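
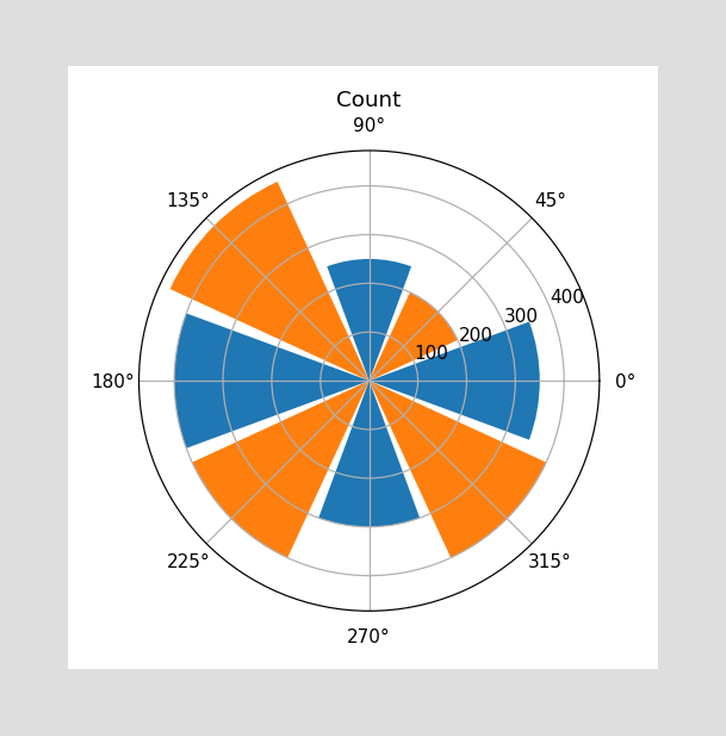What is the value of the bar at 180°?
400

The bar at 180° reaches 400 on the radial axis.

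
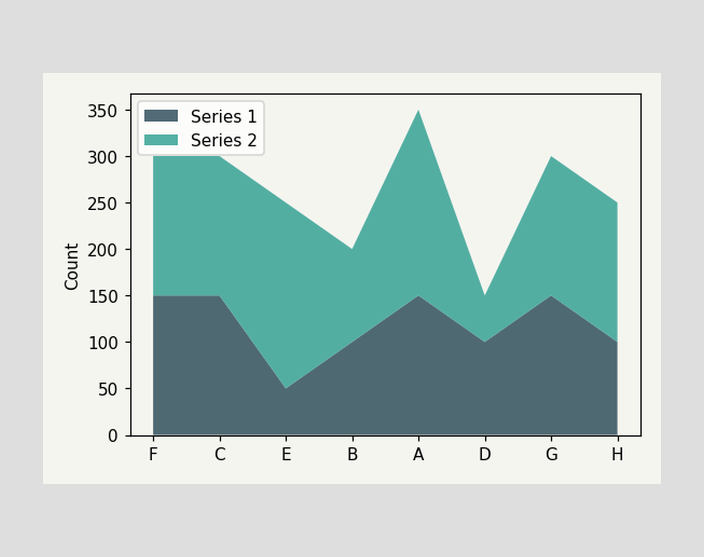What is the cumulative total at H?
250

The stacked total at H reaches 250.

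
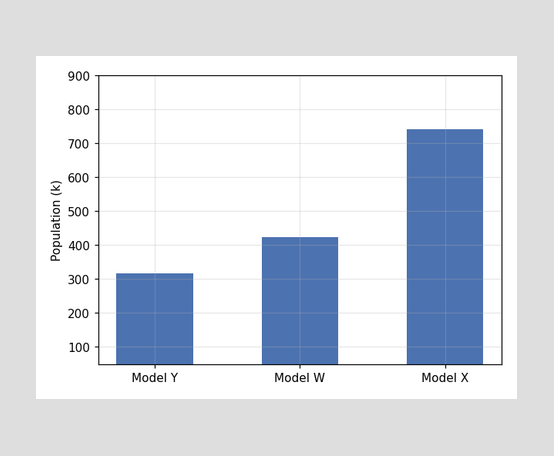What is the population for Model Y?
318k

Reading along the chart's y-axis, the Model Y bar reaches 318k.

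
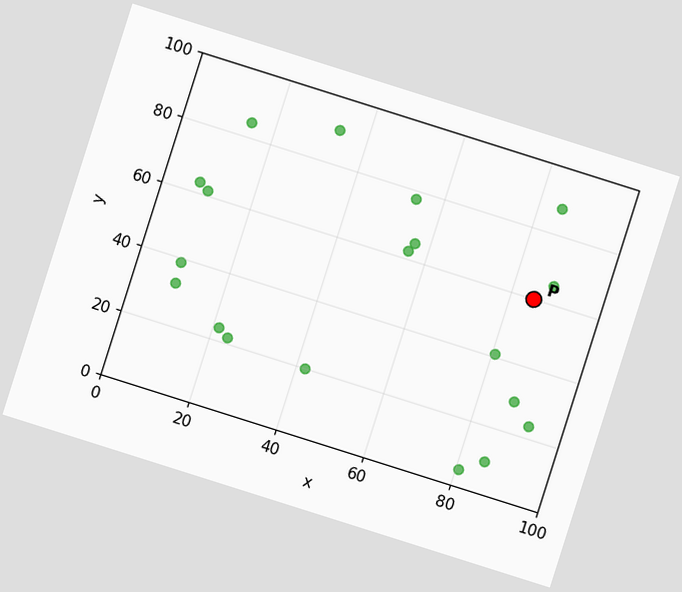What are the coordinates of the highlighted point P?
(85, 60)

The chart is tilted about 18° clockwise. Following the gridlines from P to each axis, P sits at (85, 60).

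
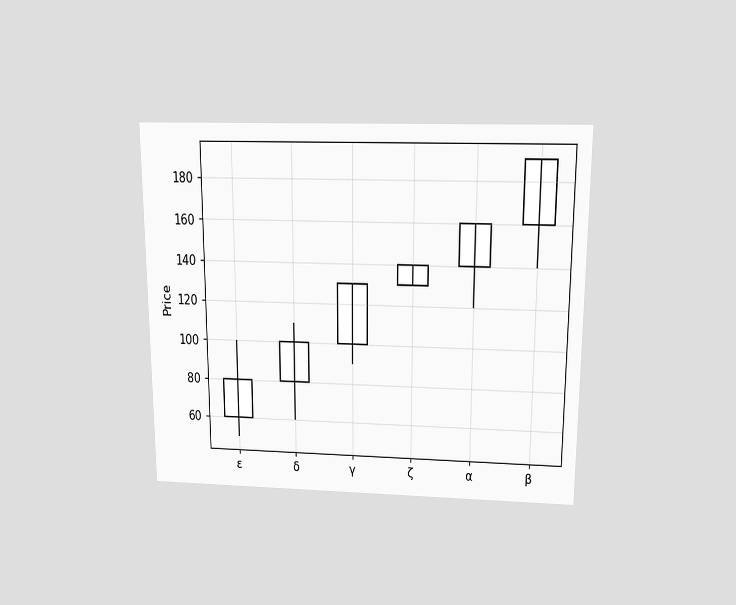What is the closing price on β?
The chart is viewed slightly from above. The β candle closes at 190.

190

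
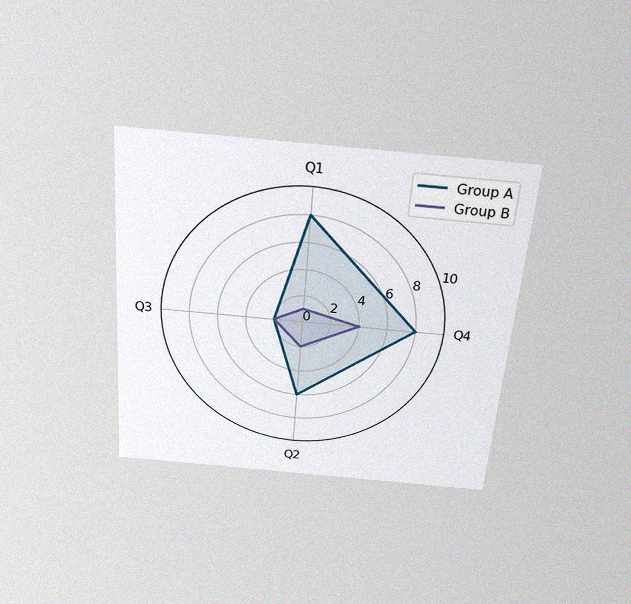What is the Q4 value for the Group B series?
4

The chart is tilted about 4° clockwise and viewed slightly from above, with some photo noise. On the Q4 axis, Group B reaches 4.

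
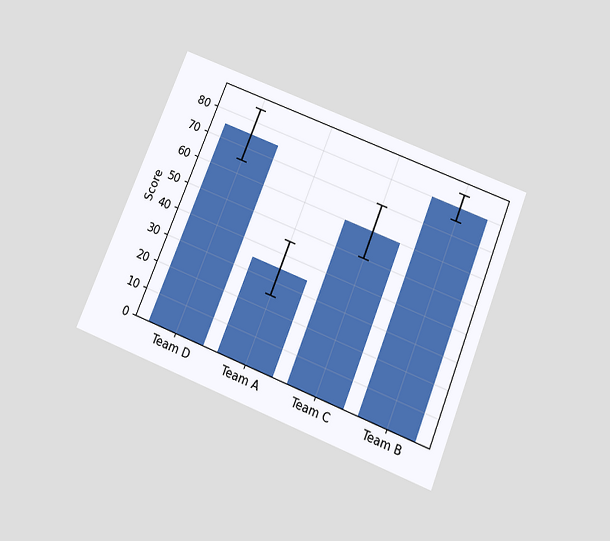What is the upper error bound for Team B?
The chart is tilted about 22° clockwise and viewed slightly from below. The Team B bar's upper whisker reaches 85.

85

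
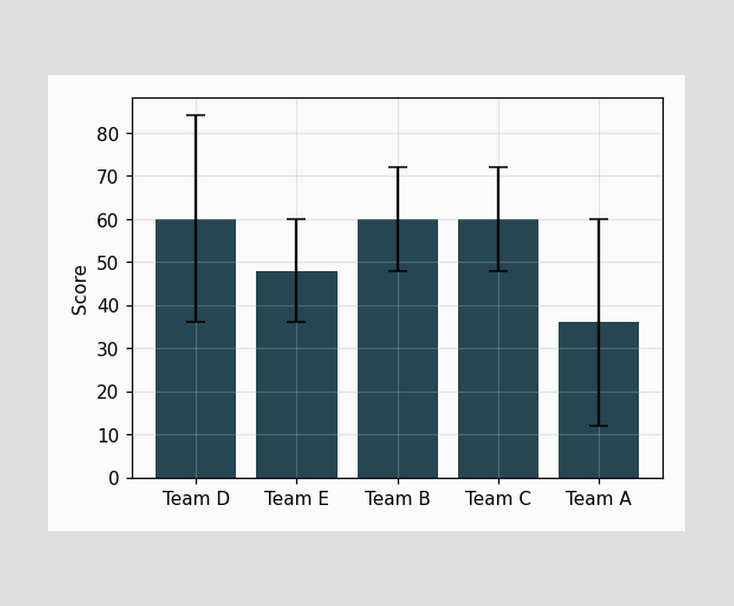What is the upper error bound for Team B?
72

The Team B bar's upper whisker reaches 72.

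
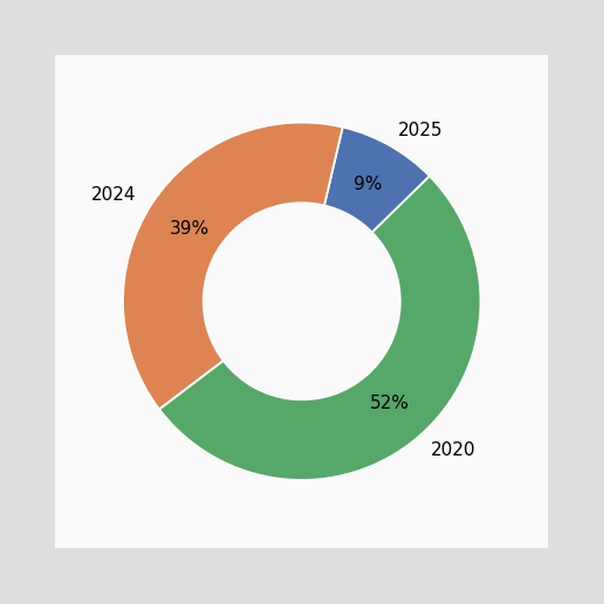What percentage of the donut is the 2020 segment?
The 2020 segment takes up 52% of the ring.

52%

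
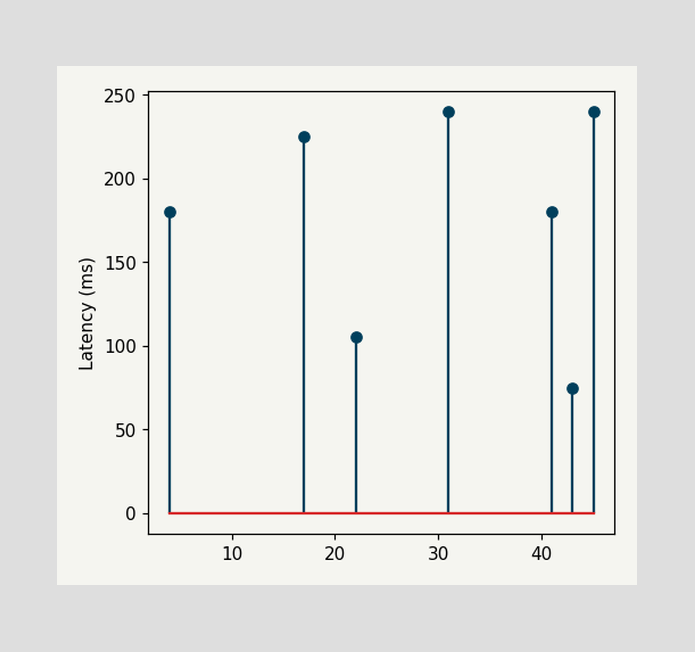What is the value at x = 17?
225ms

The stem at x=17 reaches 225ms.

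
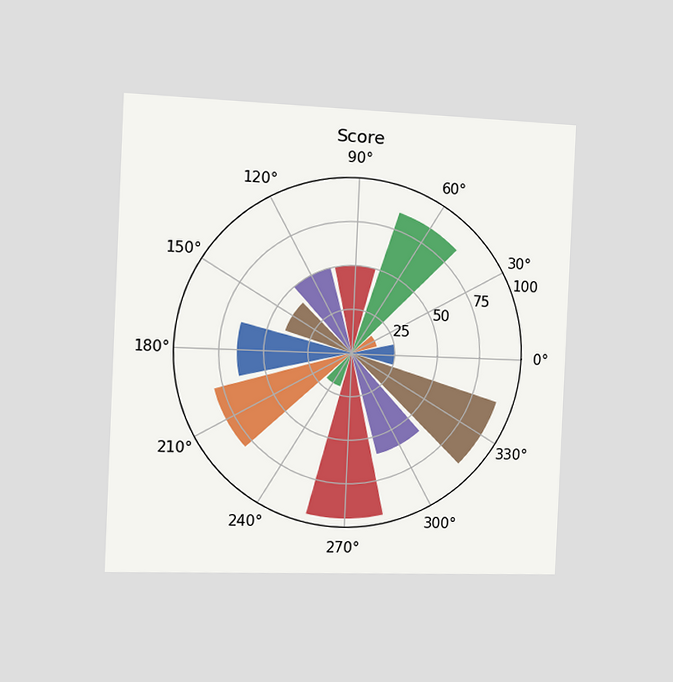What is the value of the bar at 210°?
80

The chart is tilted about 3° clockwise and viewed slightly from the left. The bar at 210° reaches 80 on the radial axis.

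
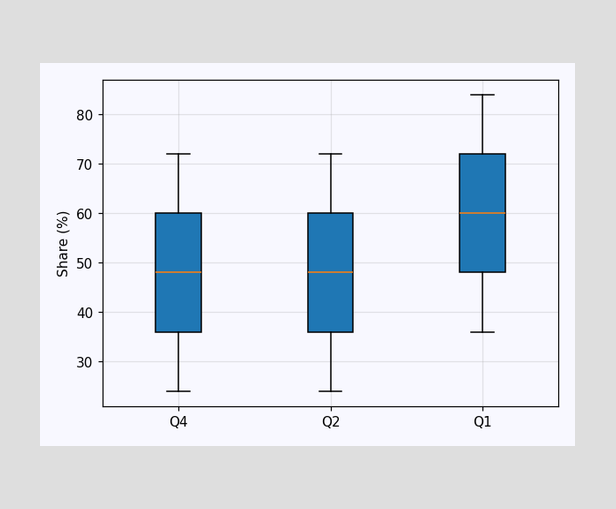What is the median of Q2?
48%

The median line in the Q2 box sits at 48%.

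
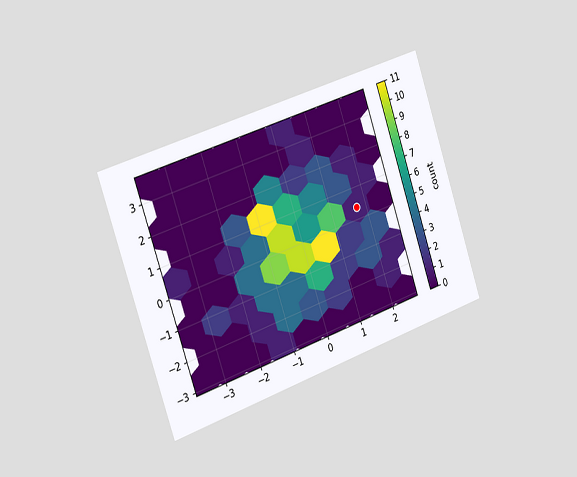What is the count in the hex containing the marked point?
1

The chart is tilted about 19° counter-clockwise and viewed slightly from the left. The marked hex reads 1 on the colorbar.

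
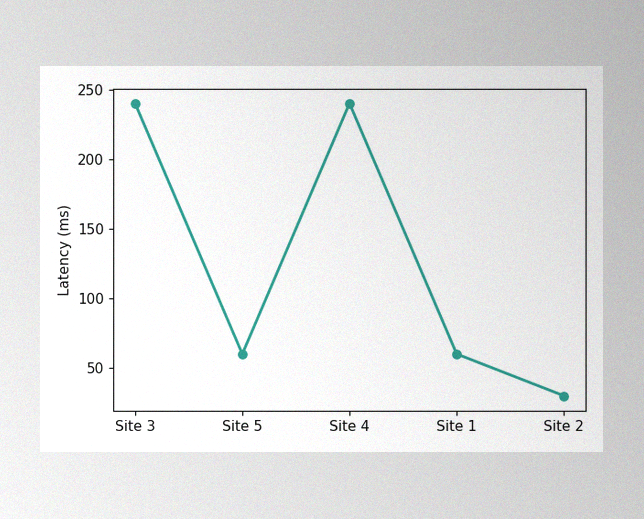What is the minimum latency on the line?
The image has some photo noise and uneven lighting. The lowest point is at Site 2, and reading across to the y-axis gives 30ms.

30ms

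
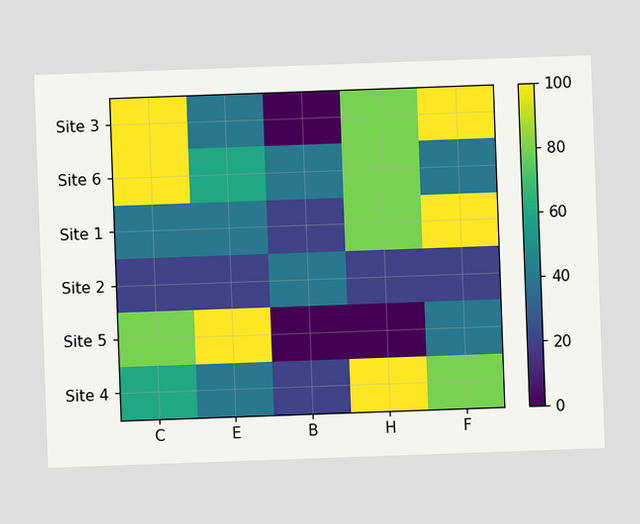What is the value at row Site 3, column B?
The chart is tilted about 2° counter-clockwise. Matching cell (Site 3, B) against the colorbar gives 0.

0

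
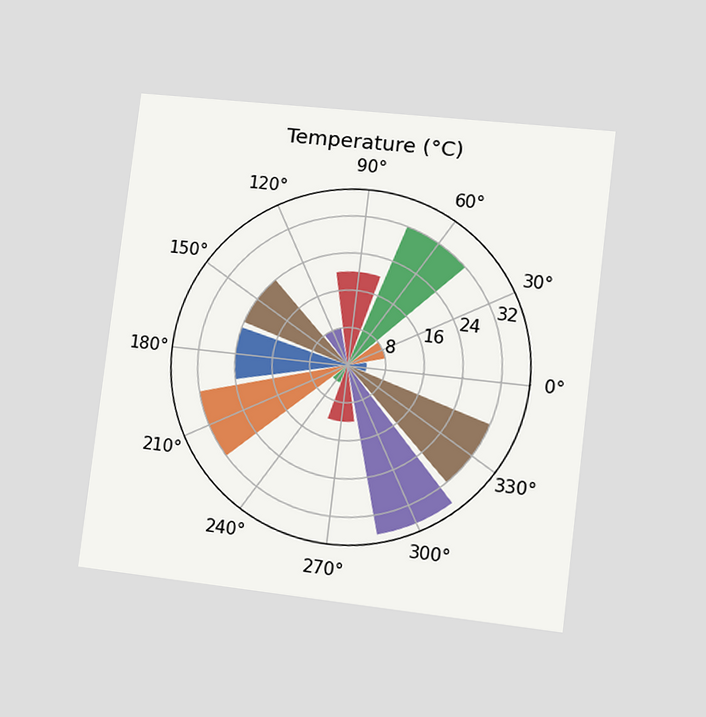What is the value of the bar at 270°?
12°C

The chart is tilted about 7° clockwise and viewed at a slight angle. The bar at 270° reaches 12°C on the radial axis.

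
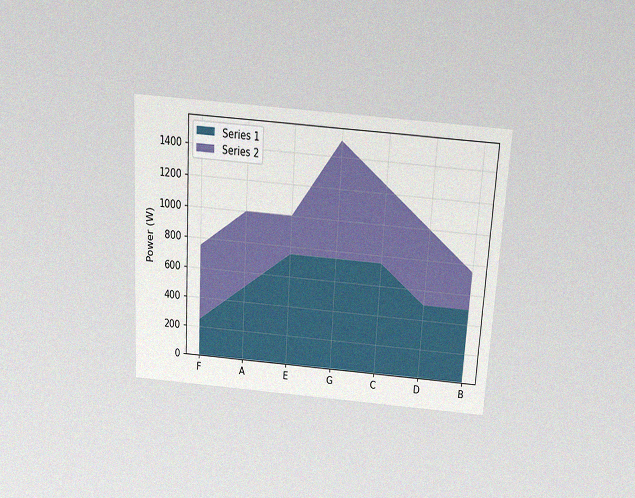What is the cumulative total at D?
1000W

The chart is tilted about 3° clockwise and viewed slightly from above, with some photo noise. The stacked total at D reaches 1000W.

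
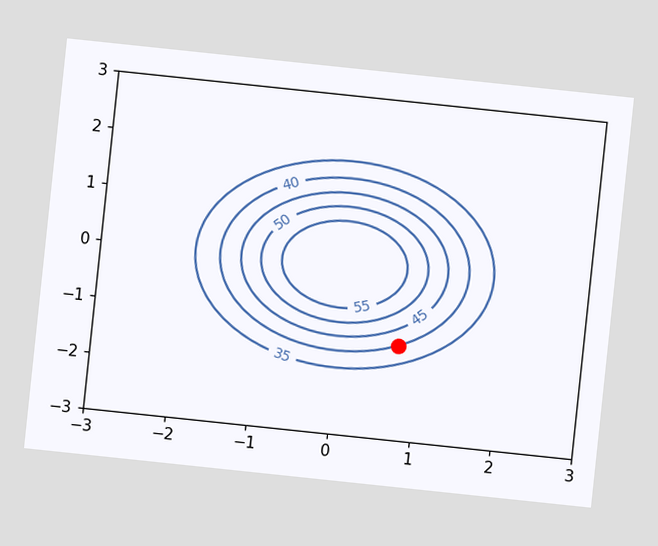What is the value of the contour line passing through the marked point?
The chart is tilted about 6° clockwise. The marked point sits on the contour labelled 40.

40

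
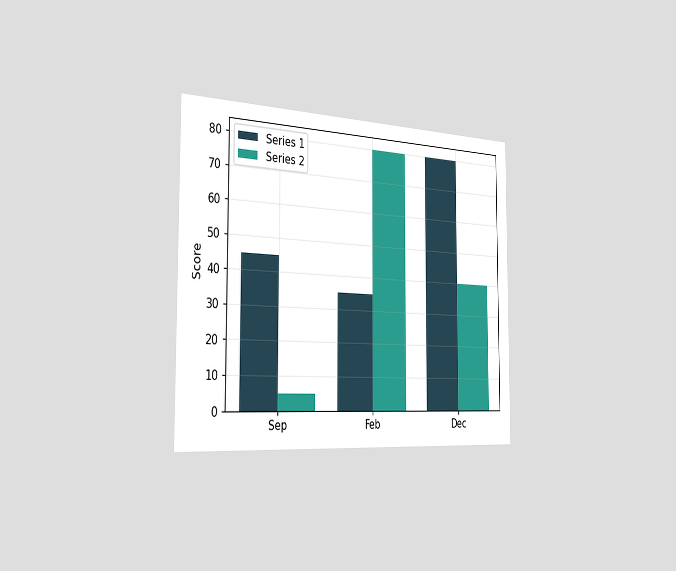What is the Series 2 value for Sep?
5

The chart is viewed slightly from the left. The Series 2 bar at Sep reaches 5 on the y-axis.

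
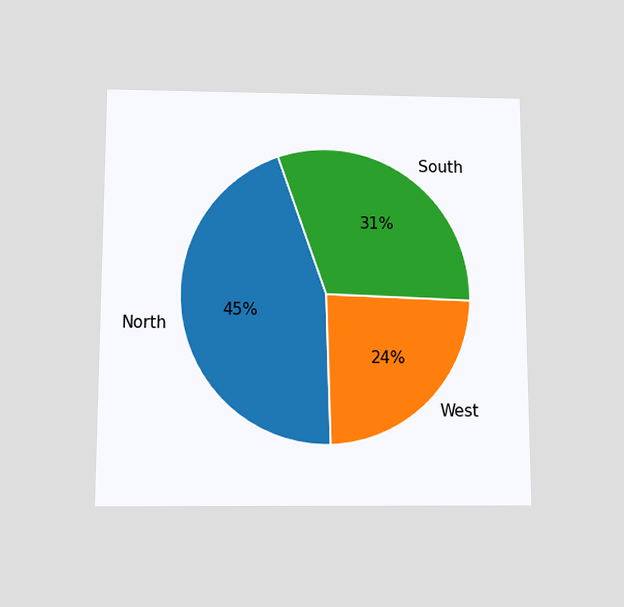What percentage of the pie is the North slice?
The chart is viewed slightly from below. The North slice takes up 45% of the pie.

45%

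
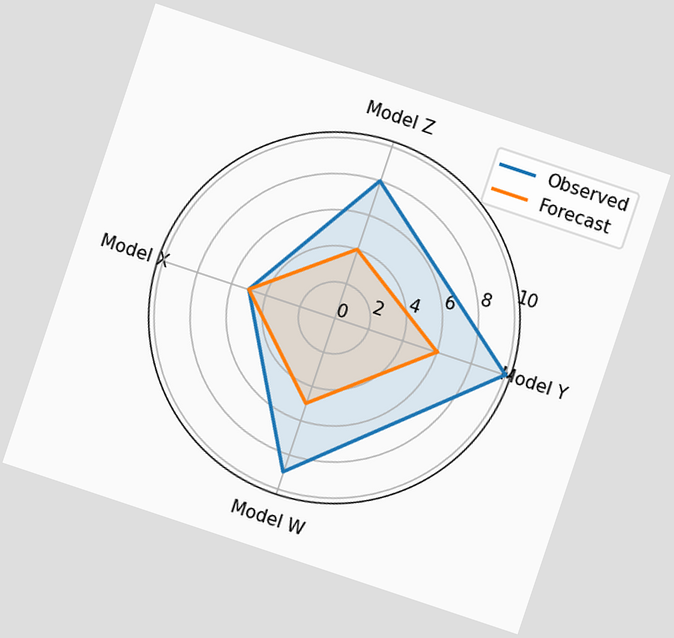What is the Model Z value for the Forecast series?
The chart is tilted about 18° clockwise. On the Model Z axis, Forecast reaches 4.

4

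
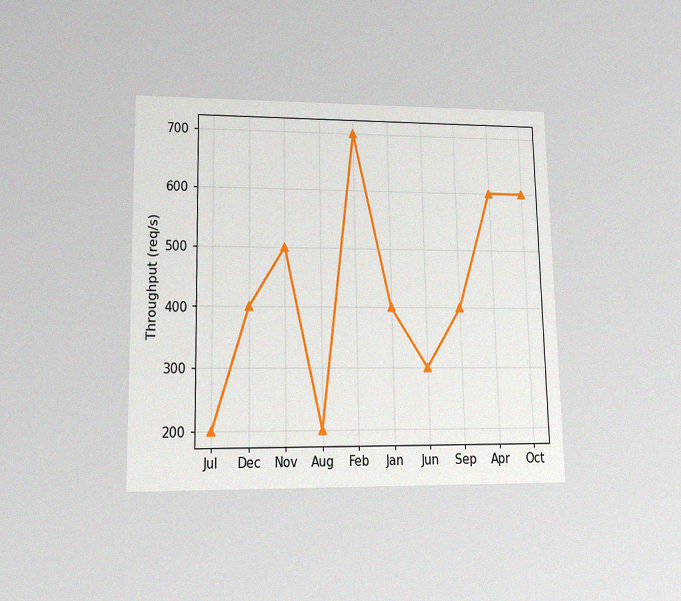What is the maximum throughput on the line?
700req/s

The chart is viewed at a slight angle, with some photo noise. The highest point is at Feb, and reading across to the y-axis gives 700req/s.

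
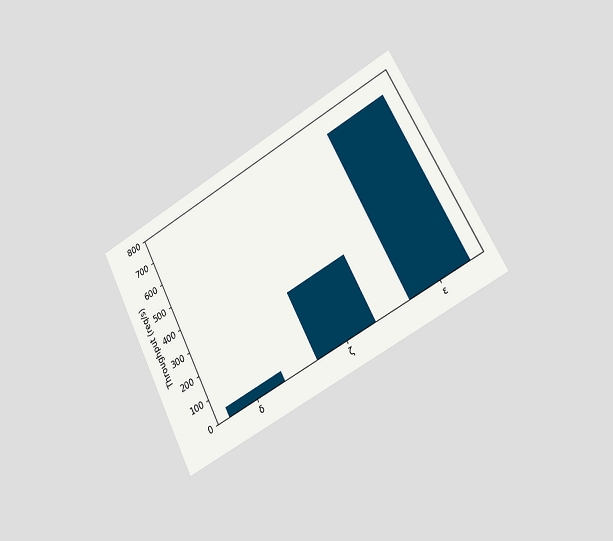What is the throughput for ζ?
The chart is tilted about 28° counter-clockwise and viewed slightly from the right. Reading along the chart's y-axis, the ζ bar reaches 280req/s.

280req/s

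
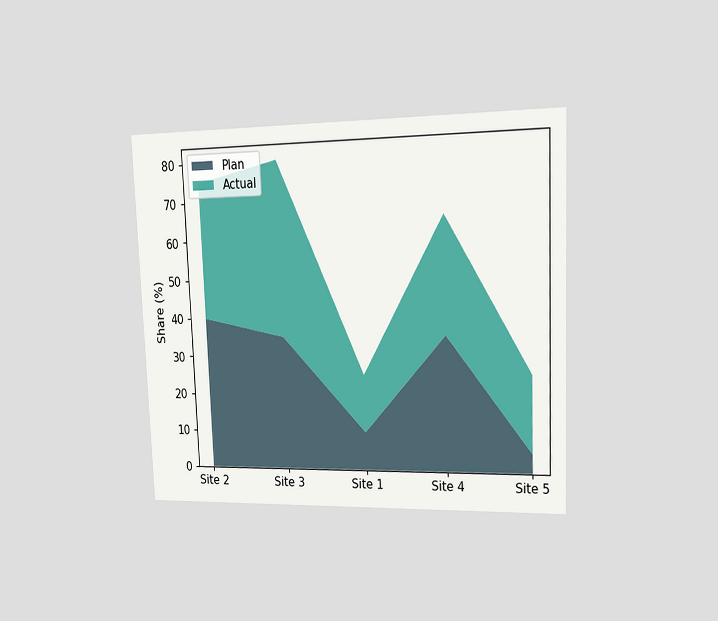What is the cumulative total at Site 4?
65%

The chart is tilted about 2° counter-clockwise and viewed slightly from the right. The stacked total at Site 4 reaches 65%.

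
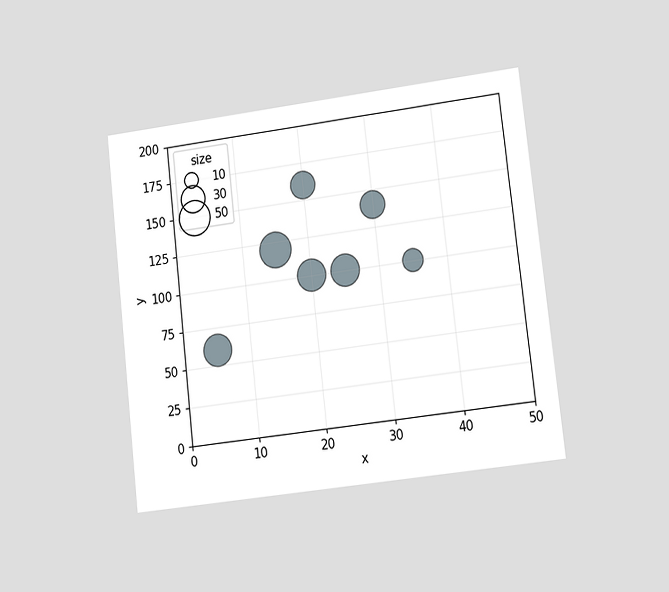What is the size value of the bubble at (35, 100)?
20

The chart is tilted about 6° counter-clockwise and viewed at a slight angle. Matching the bubble at (35, 100) against the size legend gives 20.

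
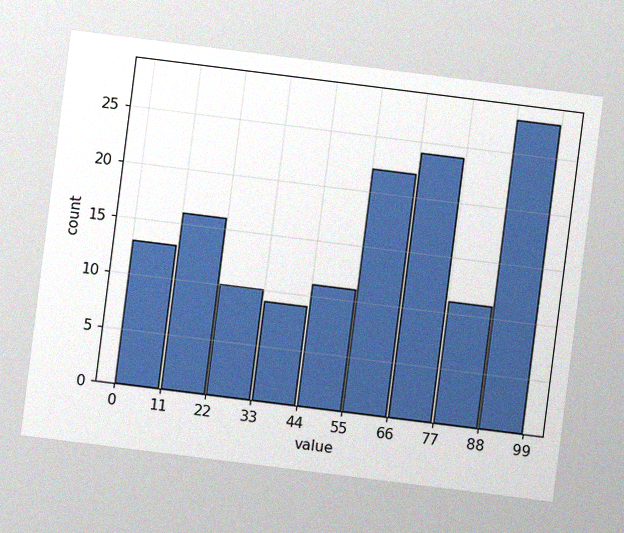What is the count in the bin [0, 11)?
13

The chart is tilted about 7° clockwise, with some photo noise. The [0, 11) bin has height 13.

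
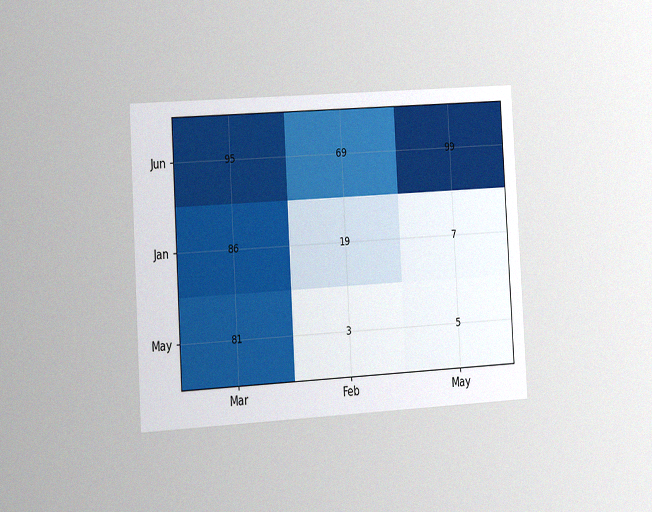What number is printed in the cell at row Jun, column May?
99

The chart is tilted about 3° counter-clockwise and viewed at a slight angle, with some photo noise. The (Jun, May) cell reads 99.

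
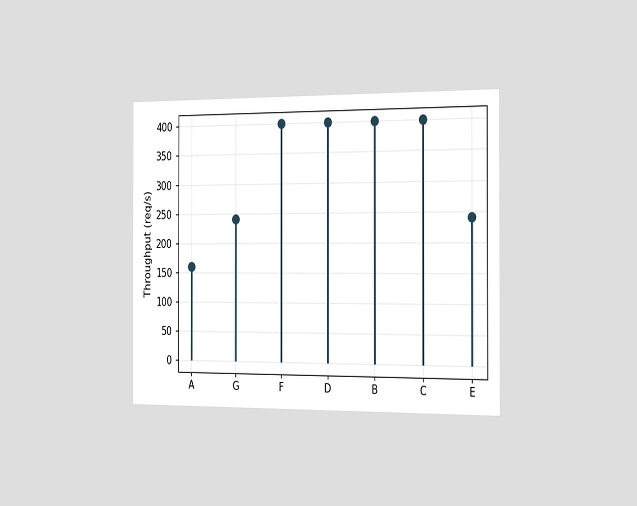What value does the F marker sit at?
400req/s

The chart is viewed slightly from the right. The F marker sits at 400req/s.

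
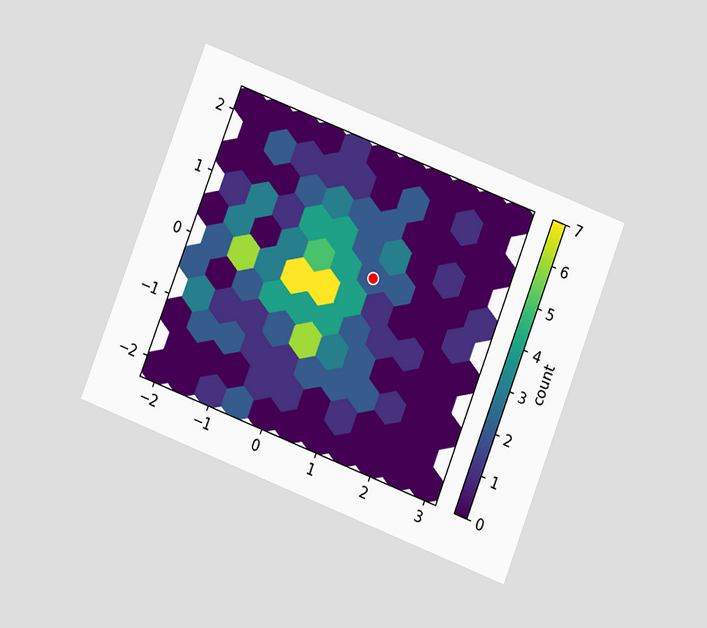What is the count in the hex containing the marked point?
2

The chart is tilted about 21° clockwise and viewed at a slight angle. The marked hex reads 2 on the colorbar.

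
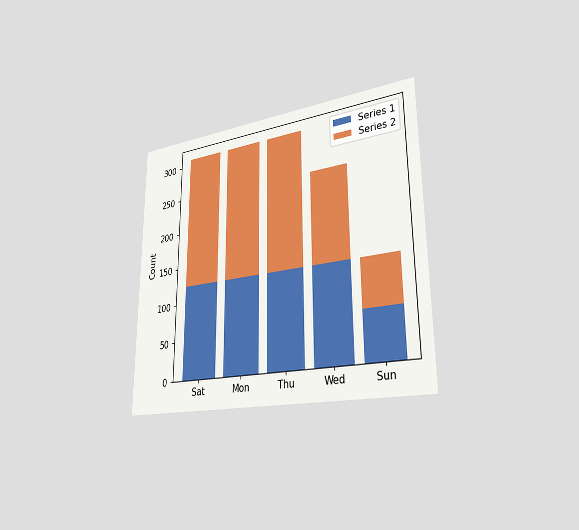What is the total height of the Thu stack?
The chart is viewed slightly from the right. The Thu stack's top reaches 310 on the y-axis.

310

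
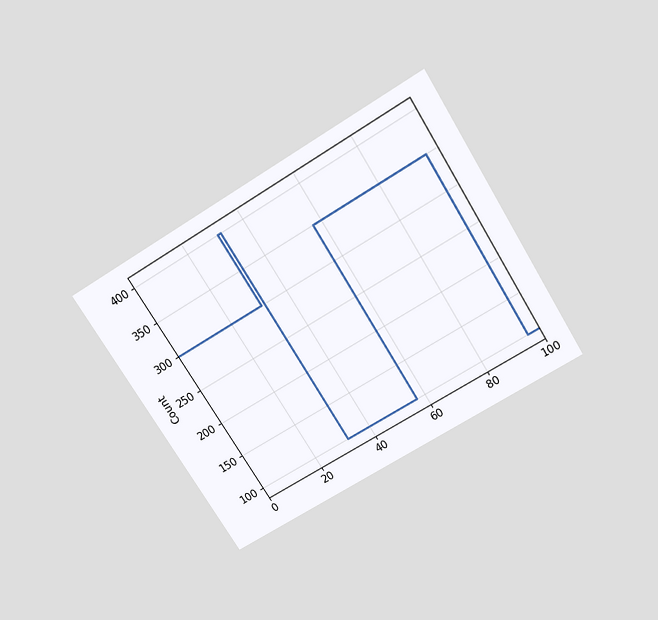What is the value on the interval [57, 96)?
350

The chart is tilted about 32° counter-clockwise and viewed slightly from above. On [57, 96) the step sits at 350.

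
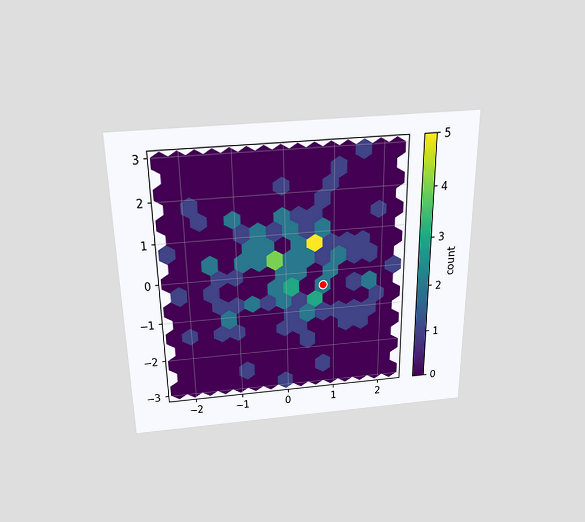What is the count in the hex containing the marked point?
The chart is viewed slightly from above. The marked hex reads 2 on the colorbar.

2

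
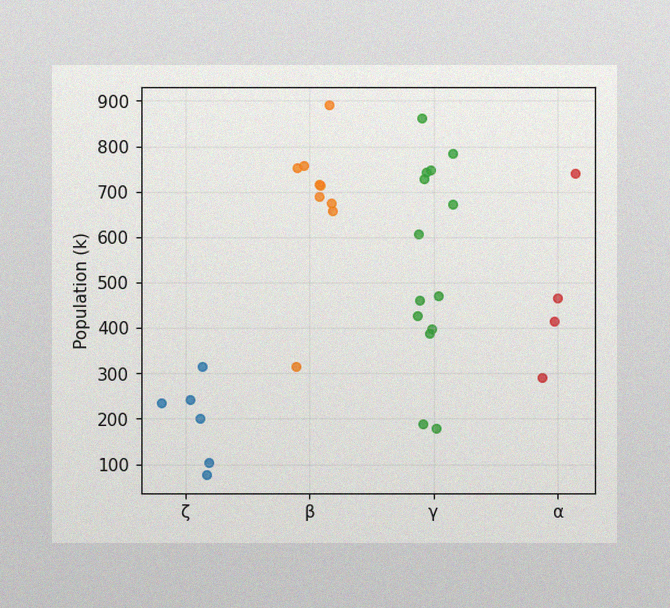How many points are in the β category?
9

The image has some photo noise and uneven lighting. Counting the markers in the β column gives 9.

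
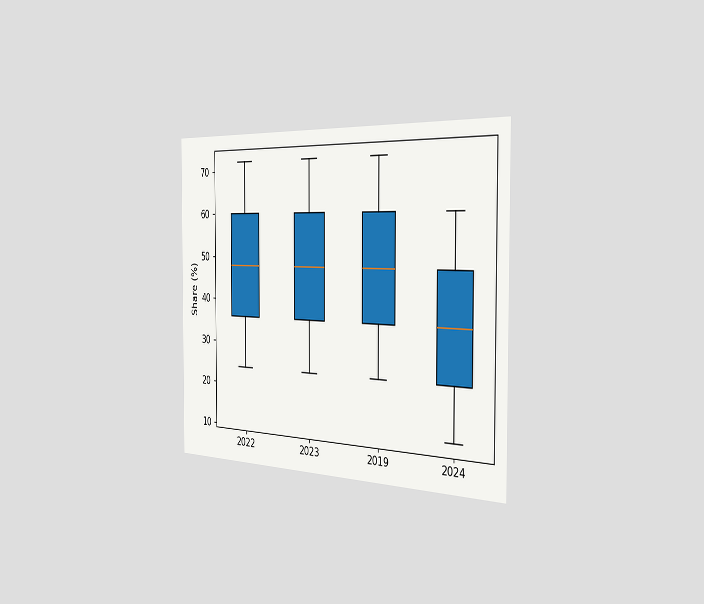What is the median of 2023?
The chart is viewed slightly from the right. The median line in the 2023 box sits at 48%.

48%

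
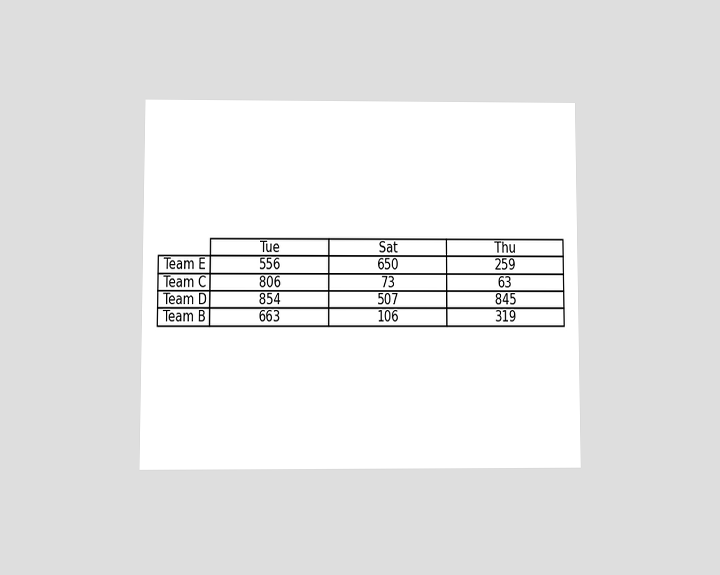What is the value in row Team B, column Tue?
663

The chart is viewed at a slight angle. The (Team B, Tue) cell reads 663.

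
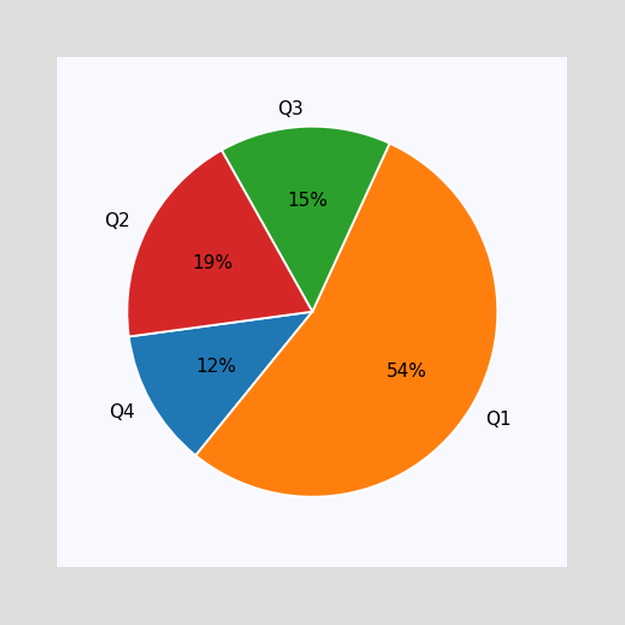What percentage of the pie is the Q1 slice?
The Q1 slice takes up 54% of the pie.

54%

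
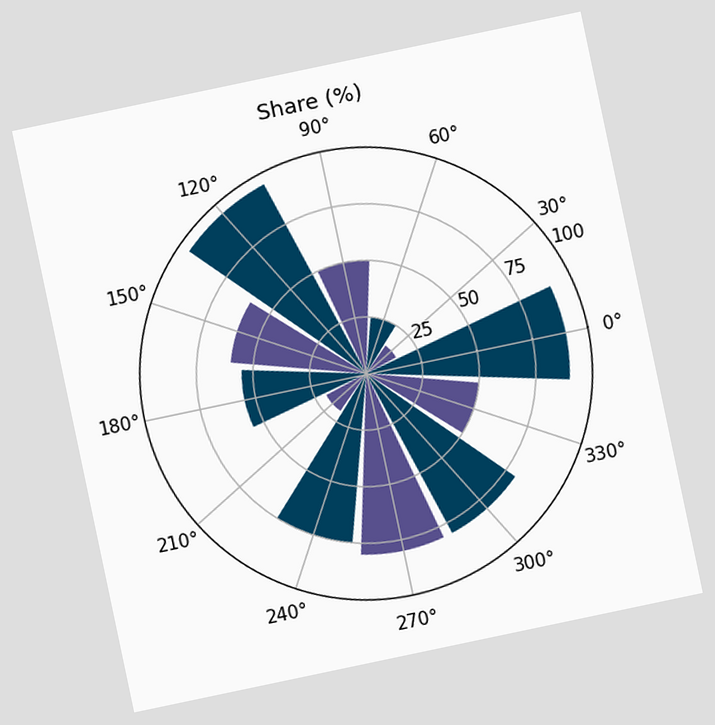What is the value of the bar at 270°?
80%

The chart is tilted about 12° counter-clockwise. The bar at 270° reaches 80% on the radial axis.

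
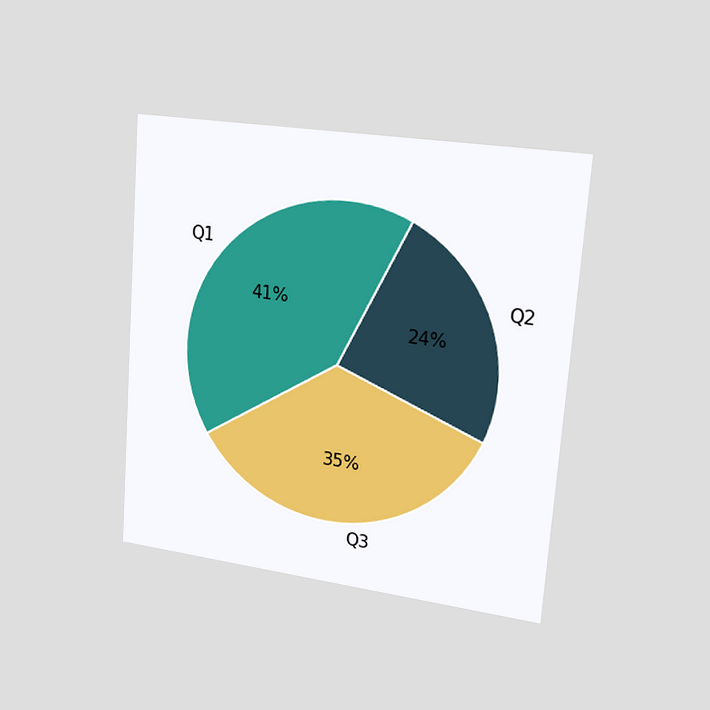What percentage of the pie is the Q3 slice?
35%

The chart is tilted about 4° clockwise and viewed slightly from the right. The Q3 slice takes up 35% of the pie.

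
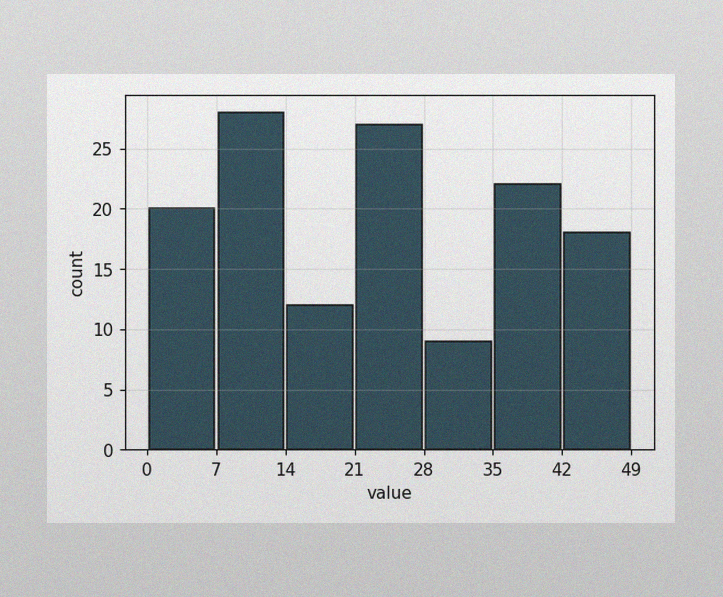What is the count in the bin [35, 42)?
The image has some photo noise and uneven lighting. The [35, 42) bin has height 22.

22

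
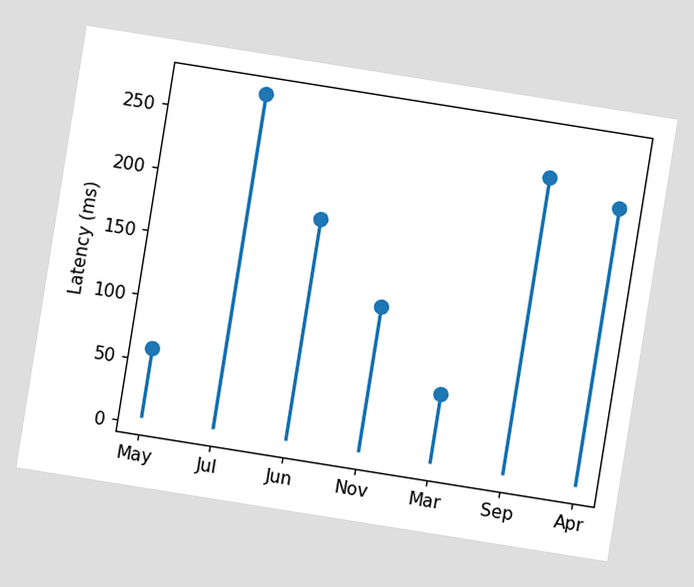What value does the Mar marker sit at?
The chart is tilted about 9° clockwise. The Mar marker sits at 60ms.

60ms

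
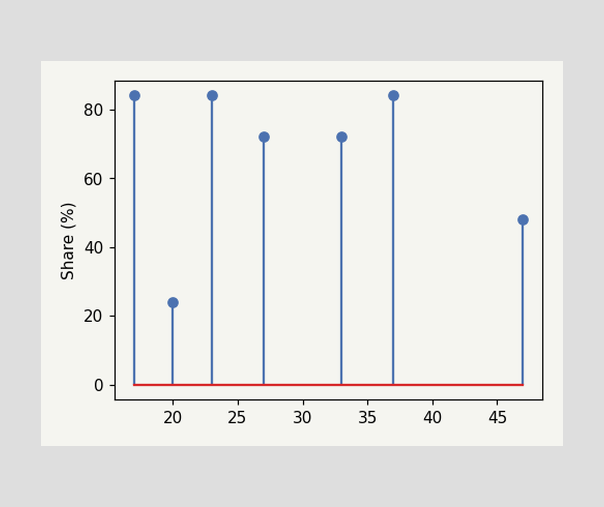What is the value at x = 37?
84%

The stem at x=37 reaches 84%.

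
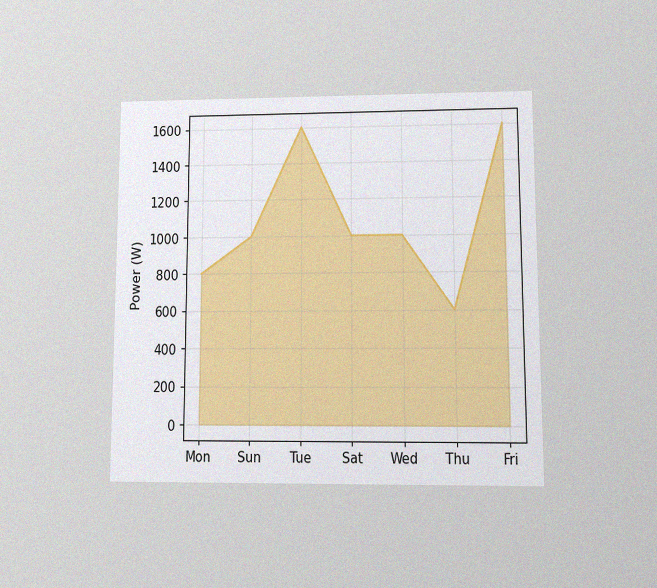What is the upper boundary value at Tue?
The chart is viewed at a slight angle, with some photo noise. At Tue the upper boundary is at 1600W.

1600W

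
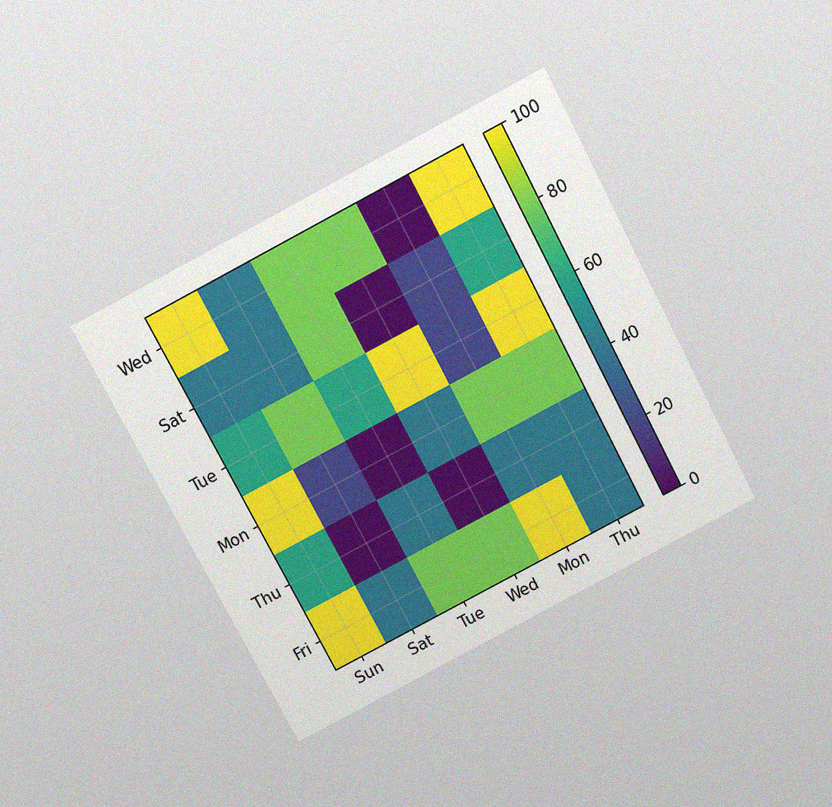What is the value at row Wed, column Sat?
40

The chart is tilted about 28° counter-clockwise and viewed slightly from above, with some photo noise. Matching cell (Wed, Sat) against the colorbar gives 40.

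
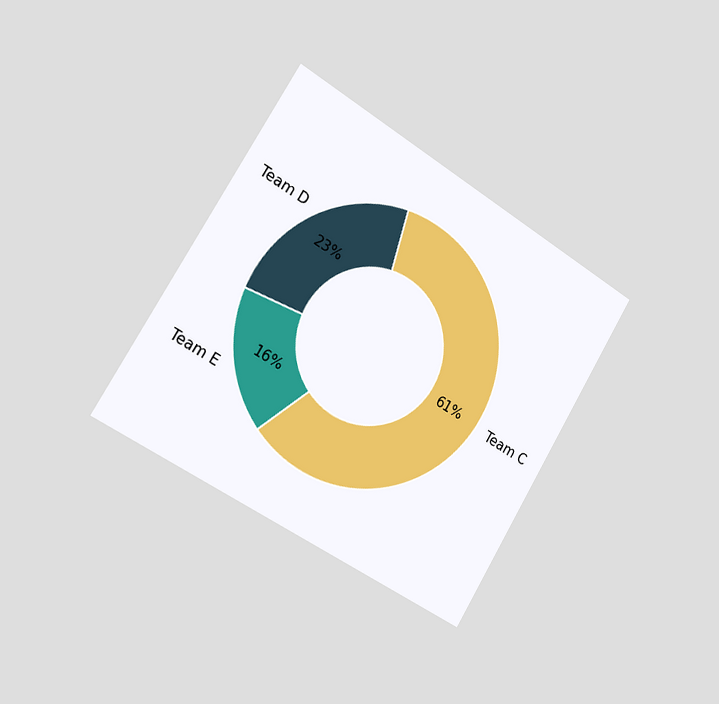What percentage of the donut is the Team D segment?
The chart is tilted about 31° clockwise and viewed slightly from the left. The Team D segment takes up 23% of the ring.

23%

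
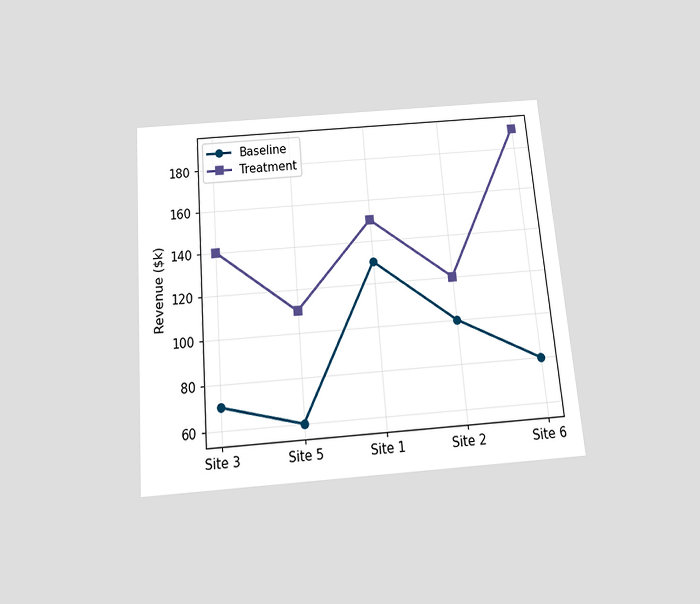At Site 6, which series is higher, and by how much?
Treatment, by $110k

The chart is tilted about 5° counter-clockwise and viewed slightly from below. At Site 6, Treatment sits above the other line by $110k.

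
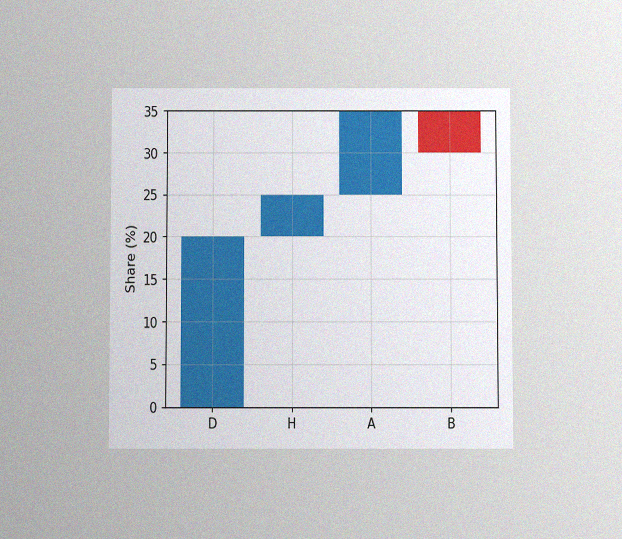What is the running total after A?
The chart is viewed slightly from below, with some photo noise. After A the running total reaches 35%.

35%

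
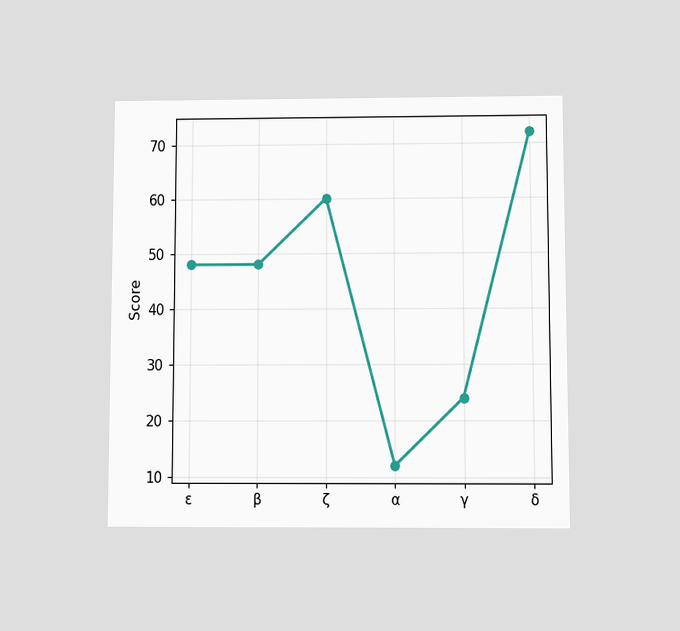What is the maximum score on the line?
72

The chart is viewed slightly from below. The highest point is at δ, and reading across to the y-axis gives 72.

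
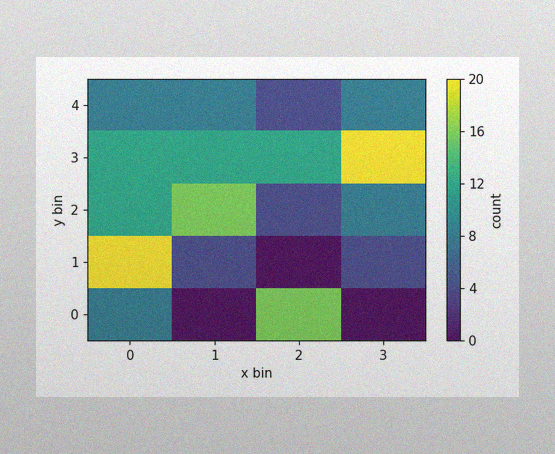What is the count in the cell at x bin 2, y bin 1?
The image has some photo noise and uneven lighting. Matching the cell (2, 1) against the colorbar gives 0.

0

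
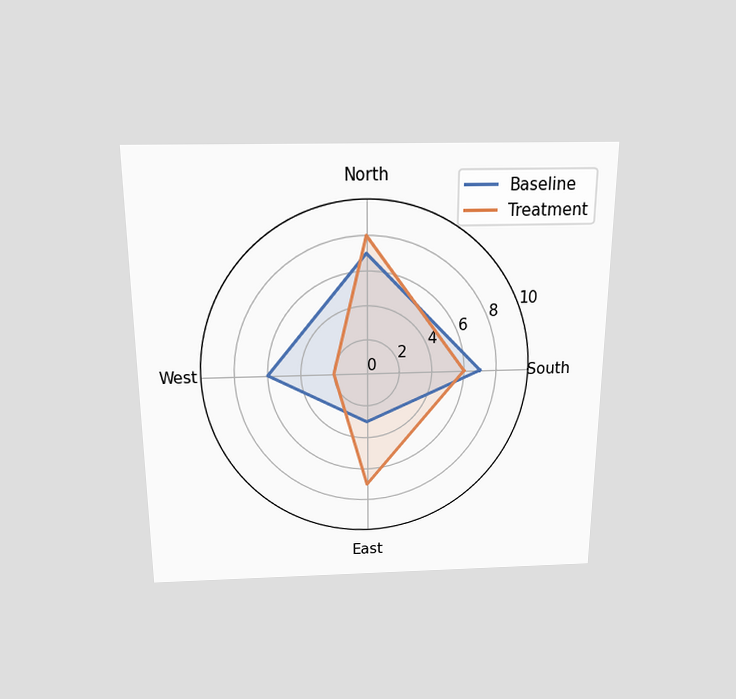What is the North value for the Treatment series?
8

The chart is viewed slightly from above. On the North axis, Treatment reaches 8.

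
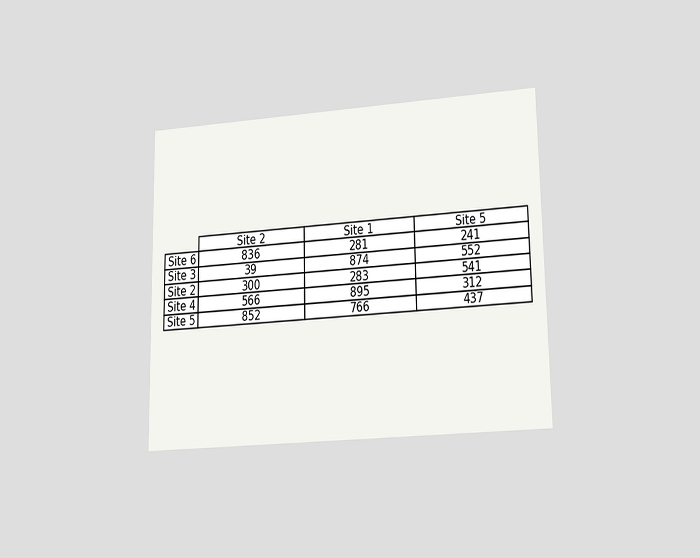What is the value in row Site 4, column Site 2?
The chart is viewed at a slight angle. The (Site 4, Site 2) cell reads 566.

566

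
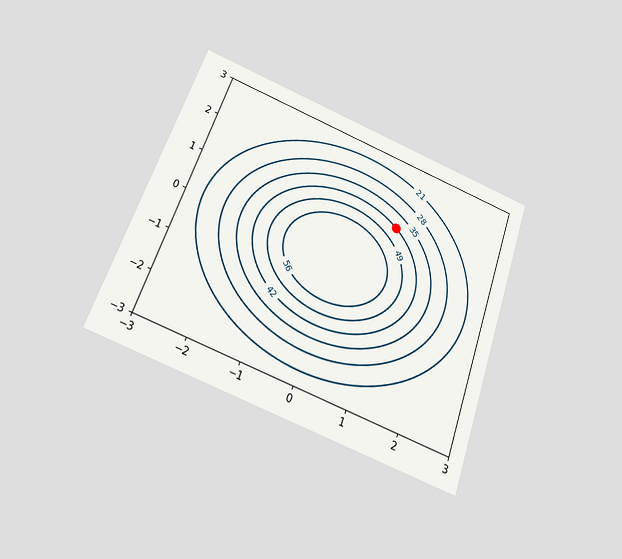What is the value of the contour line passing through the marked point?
42

The chart is tilted about 20° clockwise and viewed slightly from below. The marked point sits on the contour labelled 42.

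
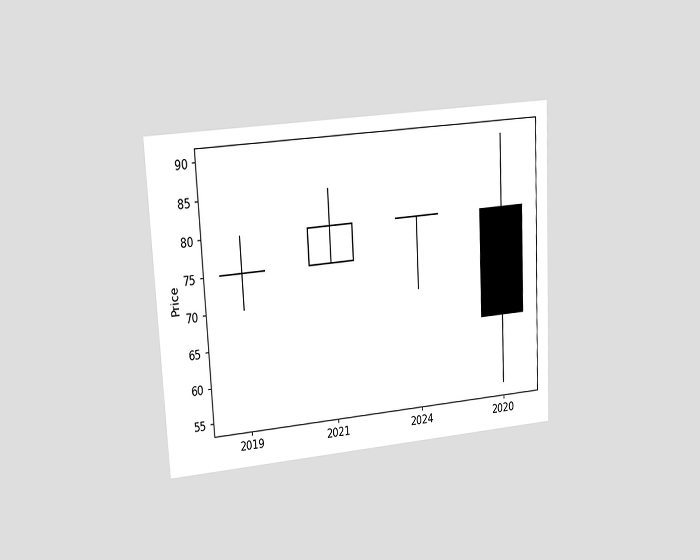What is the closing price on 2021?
80

The chart is tilted about 3° counter-clockwise and viewed at a slight angle. The 2021 candle closes at 80.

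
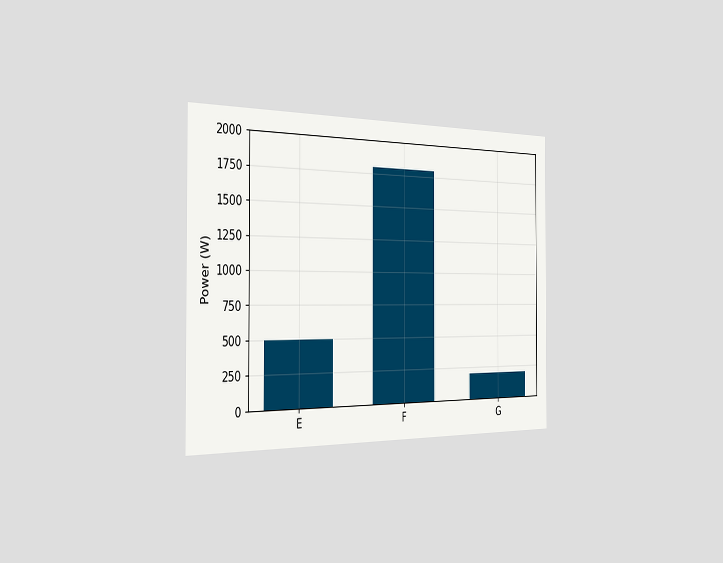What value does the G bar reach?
200W

The chart is viewed slightly from the left. Reading along the chart's y-axis, the G bar reaches 200W.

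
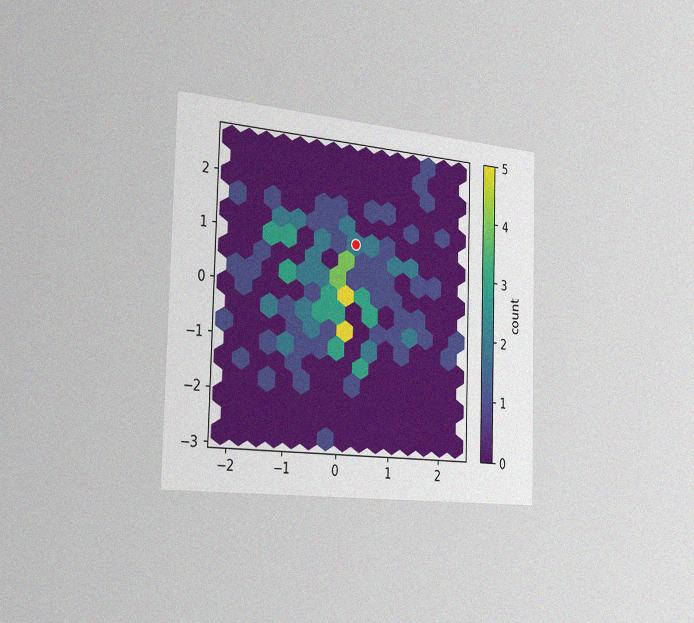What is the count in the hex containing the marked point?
2

The chart is viewed slightly from the left, with some photo noise. The marked hex reads 2 on the colorbar.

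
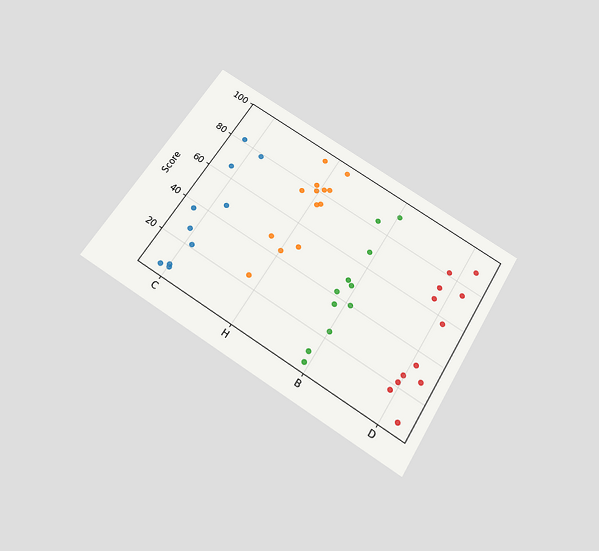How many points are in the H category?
The chart is tilted about 32° clockwise and viewed slightly from below. Counting the markers in the H column gives 13.

13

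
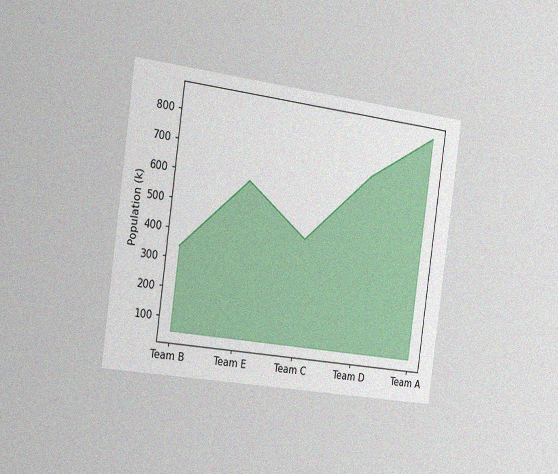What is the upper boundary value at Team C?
The chart is tilted about 8° clockwise and viewed slightly from the left, with some photo noise. At Team C the upper boundary is at 425k.

425k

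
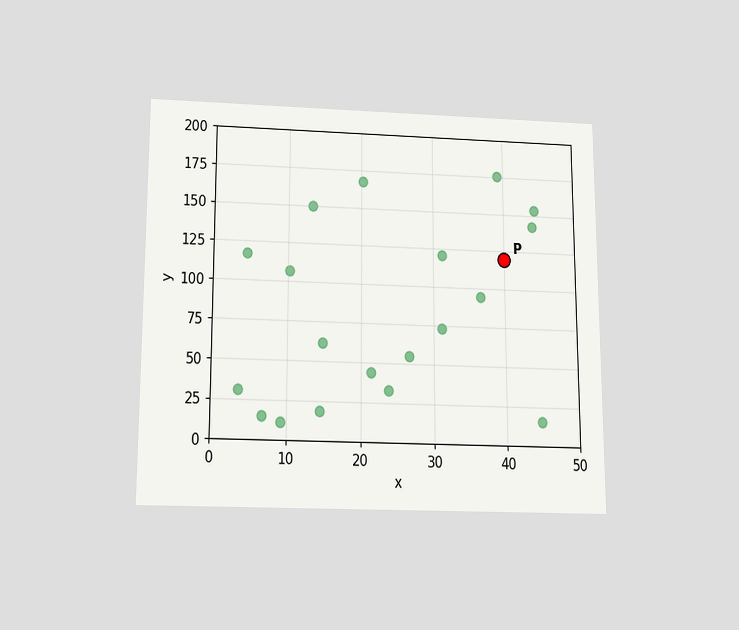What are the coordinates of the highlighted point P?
The chart is viewed slightly from below. Following the gridlines from P to each axis, P sits at (40, 120).

(40, 120)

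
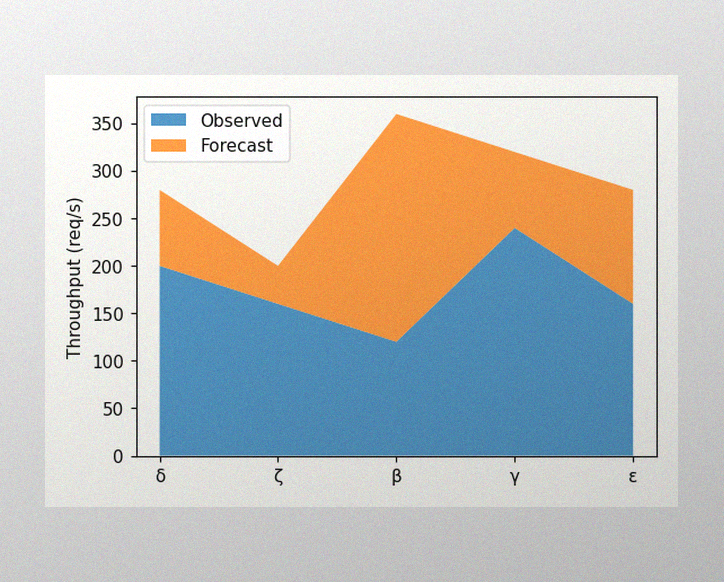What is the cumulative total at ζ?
The image has some photo noise and uneven lighting. The stacked total at ζ reaches 200req/s.

200req/s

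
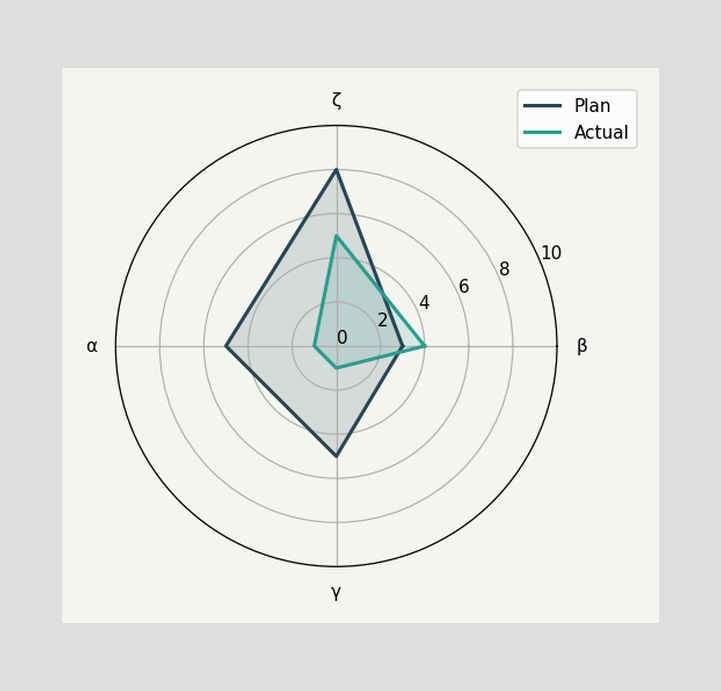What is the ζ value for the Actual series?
On the ζ axis, Actual reaches 5.

5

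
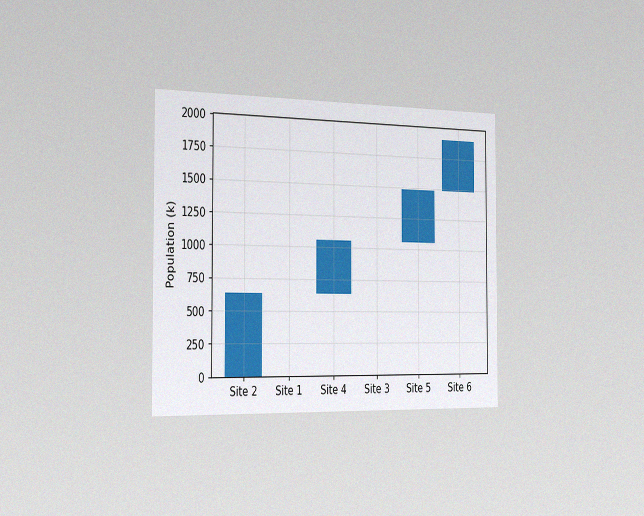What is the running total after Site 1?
The chart is viewed slightly from the left, with some photo noise. After Site 1 the running total reaches 636k.

636k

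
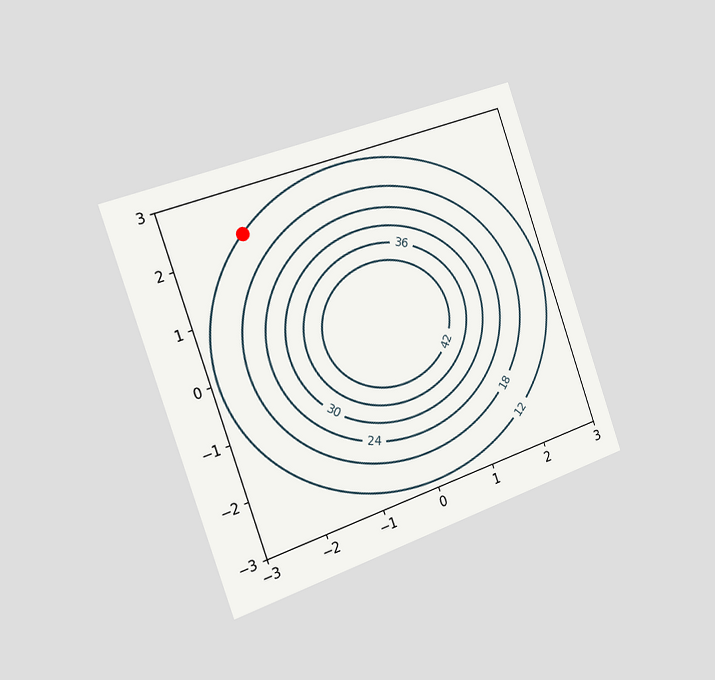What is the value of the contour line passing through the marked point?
The chart is tilted about 19° counter-clockwise and viewed slightly from the left. The marked point sits on the contour labelled 12.

12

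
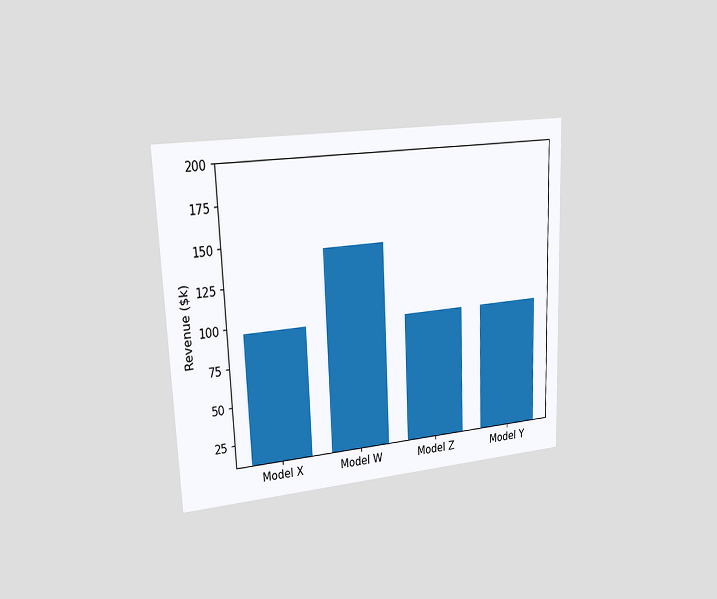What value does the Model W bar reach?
The chart is tilted about 2° counter-clockwise and viewed slightly from the left. Reading along the chart's y-axis, the Model W bar reaches $144k.

$144k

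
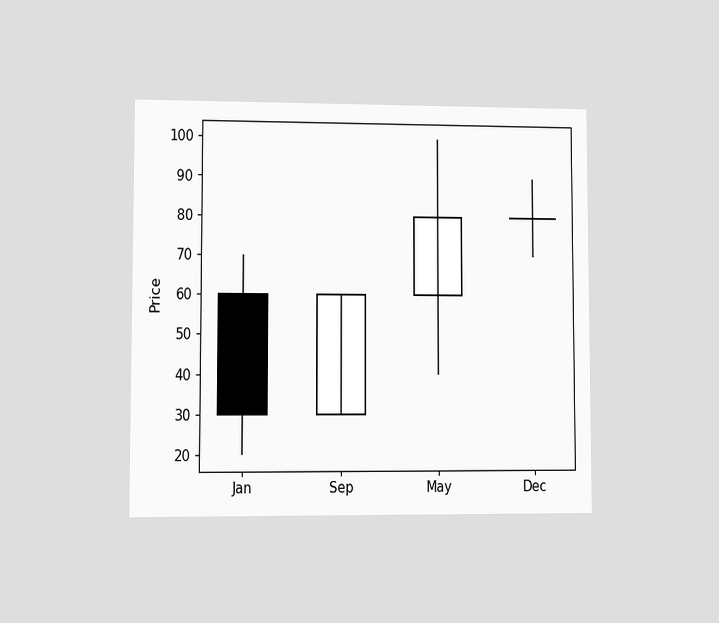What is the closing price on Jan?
30

The chart is viewed at a slight angle. The Jan candle closes at 30.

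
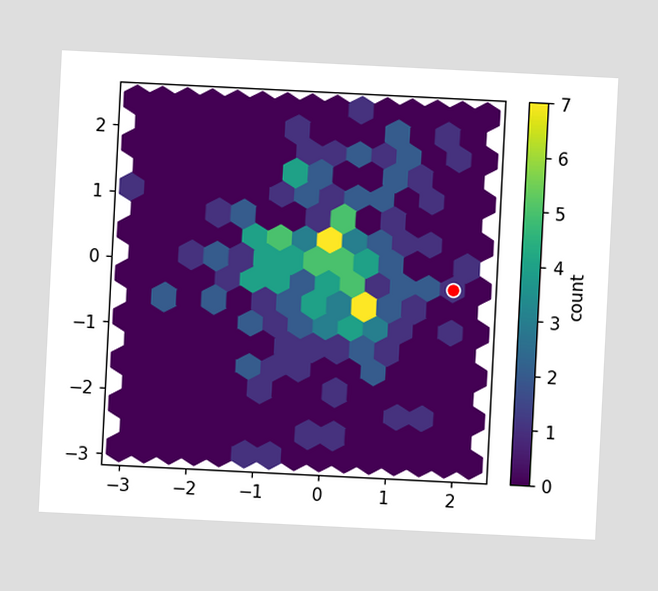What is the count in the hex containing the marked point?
The chart is tilted about 3° clockwise. The marked hex reads 1 on the colorbar.

1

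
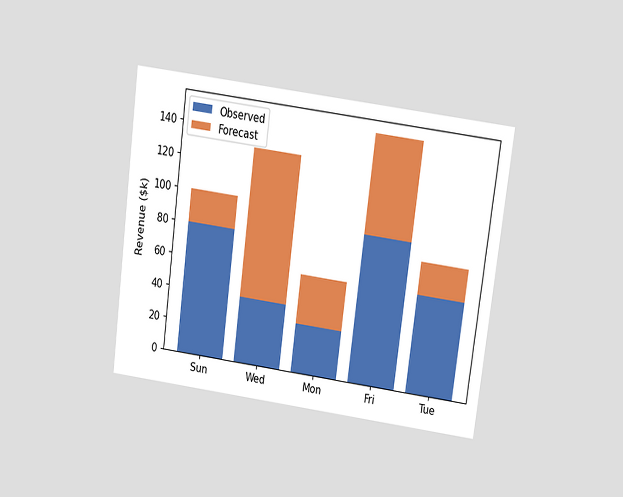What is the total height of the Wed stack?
$130k

The chart is tilted about 8° clockwise and viewed at a slight angle. The Wed stack's top reaches $130k on the y-axis.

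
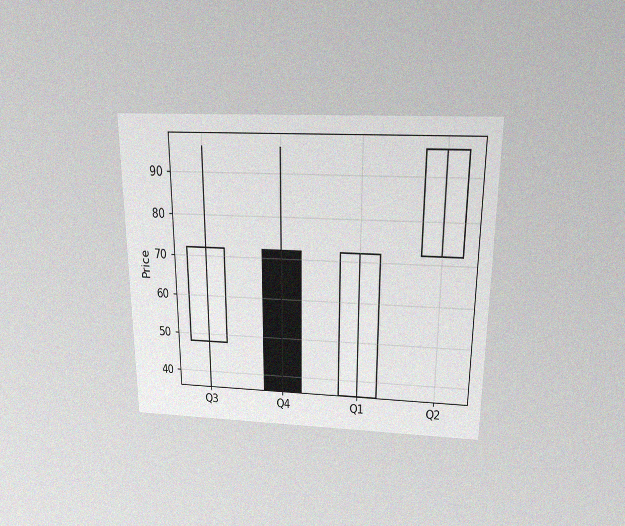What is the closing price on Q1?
72

The chart is viewed slightly from above, with some photo noise. The Q1 candle closes at 72.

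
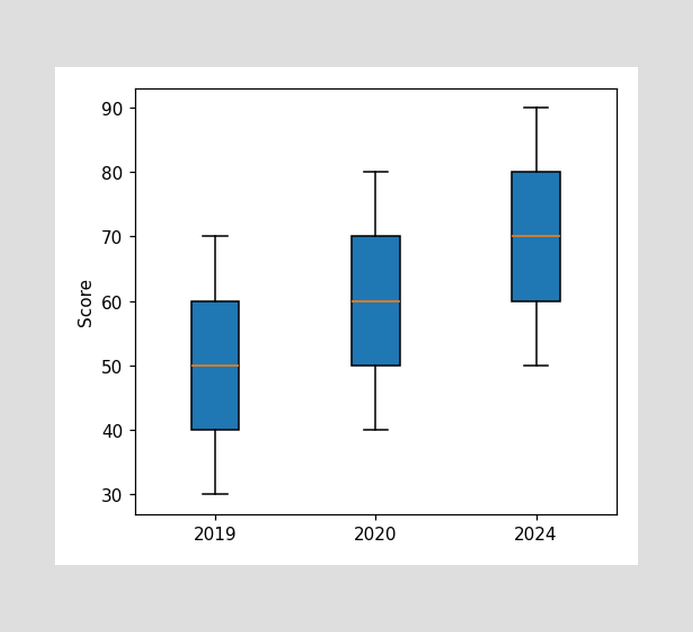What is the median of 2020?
60

The median line in the 2020 box sits at 60.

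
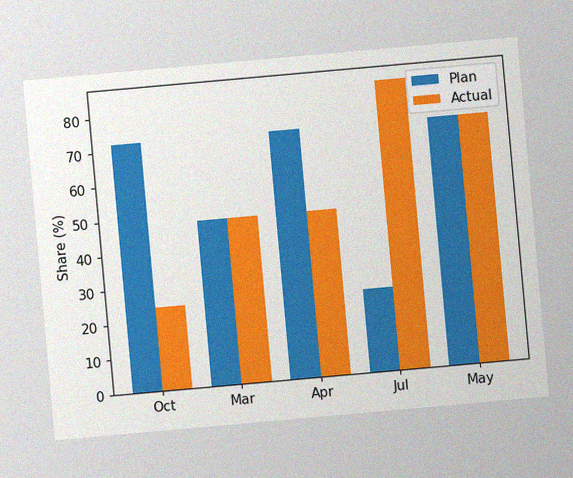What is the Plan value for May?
The chart is tilted about 5° counter-clockwise, with some photo noise. The Plan bar at May reaches 72% on the y-axis.

72%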